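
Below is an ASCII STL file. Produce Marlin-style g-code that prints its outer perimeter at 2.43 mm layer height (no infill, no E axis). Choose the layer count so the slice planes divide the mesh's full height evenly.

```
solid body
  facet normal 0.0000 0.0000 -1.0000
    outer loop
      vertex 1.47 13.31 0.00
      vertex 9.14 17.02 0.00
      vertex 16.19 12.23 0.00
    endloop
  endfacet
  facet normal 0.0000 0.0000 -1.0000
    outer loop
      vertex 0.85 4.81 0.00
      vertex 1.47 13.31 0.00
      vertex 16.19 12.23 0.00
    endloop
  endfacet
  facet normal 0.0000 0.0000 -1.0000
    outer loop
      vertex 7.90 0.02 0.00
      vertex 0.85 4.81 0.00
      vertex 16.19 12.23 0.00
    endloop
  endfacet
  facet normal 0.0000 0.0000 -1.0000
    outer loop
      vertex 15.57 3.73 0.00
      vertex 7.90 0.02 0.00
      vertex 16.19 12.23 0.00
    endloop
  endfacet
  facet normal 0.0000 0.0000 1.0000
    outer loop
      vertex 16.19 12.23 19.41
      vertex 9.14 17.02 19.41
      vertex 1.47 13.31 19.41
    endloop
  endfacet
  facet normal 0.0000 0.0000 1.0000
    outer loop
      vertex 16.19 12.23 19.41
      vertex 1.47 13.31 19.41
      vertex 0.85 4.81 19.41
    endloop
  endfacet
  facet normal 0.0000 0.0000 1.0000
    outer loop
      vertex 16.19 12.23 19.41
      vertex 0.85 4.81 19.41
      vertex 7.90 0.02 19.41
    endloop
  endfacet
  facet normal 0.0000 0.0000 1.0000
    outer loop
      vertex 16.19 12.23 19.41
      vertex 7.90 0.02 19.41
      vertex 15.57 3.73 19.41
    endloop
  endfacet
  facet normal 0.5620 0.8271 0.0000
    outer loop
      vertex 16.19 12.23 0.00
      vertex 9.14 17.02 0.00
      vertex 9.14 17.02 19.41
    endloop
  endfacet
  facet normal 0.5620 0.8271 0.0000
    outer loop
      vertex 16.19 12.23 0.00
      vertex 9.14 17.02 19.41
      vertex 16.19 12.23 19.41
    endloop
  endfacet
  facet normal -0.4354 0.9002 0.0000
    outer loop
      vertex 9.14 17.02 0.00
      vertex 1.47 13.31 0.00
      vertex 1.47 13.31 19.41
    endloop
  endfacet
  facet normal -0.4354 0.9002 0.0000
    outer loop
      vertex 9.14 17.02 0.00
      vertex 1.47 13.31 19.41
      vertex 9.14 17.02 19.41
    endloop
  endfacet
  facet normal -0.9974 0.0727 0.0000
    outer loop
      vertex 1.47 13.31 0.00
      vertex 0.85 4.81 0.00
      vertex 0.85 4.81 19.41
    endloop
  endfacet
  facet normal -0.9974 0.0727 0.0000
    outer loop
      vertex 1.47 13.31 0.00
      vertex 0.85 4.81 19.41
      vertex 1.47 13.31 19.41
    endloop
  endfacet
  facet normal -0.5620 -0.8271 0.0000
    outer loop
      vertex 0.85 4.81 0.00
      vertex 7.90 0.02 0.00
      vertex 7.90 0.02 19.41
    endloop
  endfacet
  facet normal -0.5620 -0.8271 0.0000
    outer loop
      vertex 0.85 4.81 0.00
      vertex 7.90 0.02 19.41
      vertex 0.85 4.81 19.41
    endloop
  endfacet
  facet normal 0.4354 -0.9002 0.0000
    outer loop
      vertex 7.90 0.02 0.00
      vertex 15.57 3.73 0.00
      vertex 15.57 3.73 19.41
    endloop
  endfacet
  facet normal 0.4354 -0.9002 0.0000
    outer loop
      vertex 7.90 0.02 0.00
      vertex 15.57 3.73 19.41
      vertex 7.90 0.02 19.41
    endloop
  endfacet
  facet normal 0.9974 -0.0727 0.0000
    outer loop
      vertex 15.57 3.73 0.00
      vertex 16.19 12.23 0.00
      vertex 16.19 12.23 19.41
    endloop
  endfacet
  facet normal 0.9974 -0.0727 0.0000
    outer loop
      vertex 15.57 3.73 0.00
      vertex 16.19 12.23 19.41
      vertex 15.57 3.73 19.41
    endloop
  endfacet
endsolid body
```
; perimeter-only toolpath
G21 ; units = mm
G90 ; absolute positioning
G28 ; home
; layer 1
G0 Z2.43
G0 X16.19 Y12.23
G1 X9.14 Y17.02
G1 X1.47 Y13.31
G1 X0.85 Y4.81
G1 X7.90 Y0.02
G1 X15.57 Y3.73
G1 X16.19 Y12.23
; layer 2
G0 Z4.85
G0 X16.19 Y12.23
G1 X9.14 Y17.02
G1 X1.47 Y13.31
G1 X0.85 Y4.81
G1 X7.90 Y0.02
G1 X15.57 Y3.73
G1 X16.19 Y12.23
; layer 3
G0 Z7.28
G0 X16.19 Y12.23
G1 X9.14 Y17.02
G1 X1.47 Y13.31
G1 X0.85 Y4.81
G1 X7.90 Y0.02
G1 X15.57 Y3.73
G1 X16.19 Y12.23
; layer 4
G0 Z9.71
G0 X16.19 Y12.23
G1 X9.14 Y17.02
G1 X1.47 Y13.31
G1 X0.85 Y4.81
G1 X7.90 Y0.02
G1 X15.57 Y3.73
G1 X16.19 Y12.23
; layer 5
G0 Z12.13
G0 X16.19 Y12.23
G1 X9.14 Y17.02
G1 X1.47 Y13.31
G1 X0.85 Y4.81
G1 X7.90 Y0.02
G1 X15.57 Y3.73
G1 X16.19 Y12.23
; layer 6
G0 Z14.56
G0 X16.19 Y12.23
G1 X9.14 Y17.02
G1 X1.47 Y13.31
G1 X0.85 Y4.81
G1 X7.90 Y0.02
G1 X15.57 Y3.73
G1 X16.19 Y12.23
; layer 7
G0 Z16.98
G0 X16.19 Y12.23
G1 X9.14 Y17.02
G1 X1.47 Y13.31
G1 X0.85 Y4.81
G1 X7.90 Y0.02
G1 X15.57 Y3.73
G1 X16.19 Y12.23
; layer 8
G0 Z19.41
G0 X16.19 Y12.23
G1 X9.14 Y17.02
G1 X1.47 Y13.31
G1 X0.85 Y4.81
G1 X7.90 Y0.02
G1 X15.57 Y3.73
G1 X16.19 Y12.23
M2 ; end

The solid is a regular 6-sided prism (a cylinder approximated with 6 flat sides), circumscribed radius ≈ 8.52 mm, height ≈ 19.4 mm. Slicing at Δz = 2.43 mm — 8 equal slices spanning the solid's height, so layer i sits at z = i·h/8 — gives 8 non-empty perimeters. Each is a 6-segment closed polygon; G0 lifts to the layer z and rapids to the start vertex, then G1 traces the edges.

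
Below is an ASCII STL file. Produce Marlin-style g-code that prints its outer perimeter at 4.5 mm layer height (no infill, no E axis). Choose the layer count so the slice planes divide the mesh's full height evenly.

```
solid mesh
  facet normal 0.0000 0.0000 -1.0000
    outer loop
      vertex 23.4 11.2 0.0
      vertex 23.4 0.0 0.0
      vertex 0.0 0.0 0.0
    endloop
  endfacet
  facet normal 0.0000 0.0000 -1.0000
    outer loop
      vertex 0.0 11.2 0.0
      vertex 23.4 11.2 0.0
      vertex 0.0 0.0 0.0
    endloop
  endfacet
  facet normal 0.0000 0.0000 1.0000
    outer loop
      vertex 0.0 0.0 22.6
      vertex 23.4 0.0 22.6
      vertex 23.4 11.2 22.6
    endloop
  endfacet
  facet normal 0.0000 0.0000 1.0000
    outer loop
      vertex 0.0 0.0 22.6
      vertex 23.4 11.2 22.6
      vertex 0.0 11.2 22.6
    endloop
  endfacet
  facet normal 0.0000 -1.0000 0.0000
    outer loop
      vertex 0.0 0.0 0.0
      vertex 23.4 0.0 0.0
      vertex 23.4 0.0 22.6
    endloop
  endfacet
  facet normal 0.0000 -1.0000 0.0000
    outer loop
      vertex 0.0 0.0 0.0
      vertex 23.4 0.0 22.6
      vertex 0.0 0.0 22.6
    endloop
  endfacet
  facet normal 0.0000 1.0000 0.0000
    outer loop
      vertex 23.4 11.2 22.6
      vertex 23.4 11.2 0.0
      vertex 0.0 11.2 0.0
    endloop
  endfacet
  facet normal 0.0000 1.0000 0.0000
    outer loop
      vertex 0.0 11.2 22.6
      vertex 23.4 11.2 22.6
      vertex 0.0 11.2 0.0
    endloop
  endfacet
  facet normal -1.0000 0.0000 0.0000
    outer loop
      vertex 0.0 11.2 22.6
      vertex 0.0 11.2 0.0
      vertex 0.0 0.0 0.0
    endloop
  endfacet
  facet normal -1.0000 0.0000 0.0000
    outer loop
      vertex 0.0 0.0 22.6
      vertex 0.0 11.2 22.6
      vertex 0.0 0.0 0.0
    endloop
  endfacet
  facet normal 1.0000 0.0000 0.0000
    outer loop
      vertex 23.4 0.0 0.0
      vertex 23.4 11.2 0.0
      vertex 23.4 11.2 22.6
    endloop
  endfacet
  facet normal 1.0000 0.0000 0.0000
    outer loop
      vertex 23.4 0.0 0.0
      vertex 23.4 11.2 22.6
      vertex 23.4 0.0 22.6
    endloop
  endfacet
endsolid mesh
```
; perimeter-only toolpath
G21 ; units = mm
G90 ; absolute positioning
G28 ; home
; layer 1
G0 Z4.5
G0 X0.0 Y0.0
G1 X23.4 Y0.0
G1 X23.4 Y11.2
G1 X0.0 Y11.2
G1 X0.0 Y0.0
; layer 2
G0 Z9.0
G0 X0.0 Y0.0
G1 X23.4 Y0.0
G1 X23.4 Y11.2
G1 X0.0 Y11.2
G1 X0.0 Y0.0
; layer 3
G0 Z13.6
G0 X0.0 Y0.0
G1 X23.4 Y0.0
G1 X23.4 Y11.2
G1 X0.0 Y11.2
G1 X0.0 Y0.0
; layer 4
G0 Z18.1
G0 X0.0 Y0.0
G1 X23.4 Y0.0
G1 X23.4 Y11.2
G1 X0.0 Y11.2
G1 X0.0 Y0.0
; layer 5
G0 Z22.6
G0 X0.0 Y0.0
G1 X23.4 Y0.0
G1 X23.4 Y11.2
G1 X0.0 Y11.2
G1 X0.0 Y0.0
M2 ; end

The solid is a rectangular box, roughly 23.4 × 11.2 mm footprint and 22.6 mm tall. Slicing at Δz = 4.5 mm — 5 equal slices spanning the solid's height, so layer i sits at z = i·h/5 — gives 5 non-empty perimeters. Each is a 4-segment closed polygon; G0 lifts to the layer z and rapids to the start vertex, then G1 traces the edges.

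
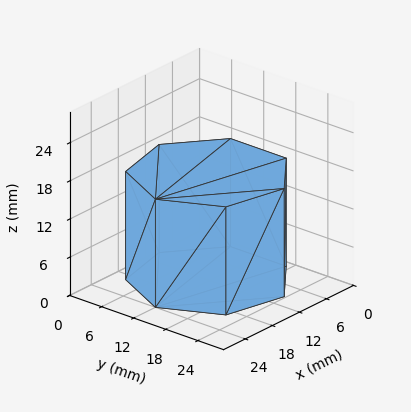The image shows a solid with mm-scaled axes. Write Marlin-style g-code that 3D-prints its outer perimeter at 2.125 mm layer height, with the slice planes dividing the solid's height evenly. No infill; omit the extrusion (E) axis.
Reading the render: the shape is a regular 7-sided prism (a cylinder approximated with 7 flat sides), circumscribed radius ≈ 12 mm, height ≈ 17 mm (dimensions read to the nearest mm from the axis ticks). For the g-code, the solid's height is divided into equal slices at the stated Δz and each level perimeter traced with G1 moves after a G0 lift.

; perimeter-only toolpath
G21 ; units = mm
G90 ; absolute positioning
G28 ; home
; layer 1
G0 Z2.125
G0 X24.000 Y12.000
G1 X19.482 Y21.382
G1 X9.330 Y23.699
G1 X1.188 Y17.207
G1 X1.188 Y6.793
G1 X9.330 Y0.301
G1 X19.482 Y2.618
G1 X24.000 Y12.000
; layer 2
G0 Z4.250
G0 X24.000 Y12.000
G1 X19.482 Y21.382
G1 X9.330 Y23.699
G1 X1.188 Y17.207
G1 X1.188 Y6.793
G1 X9.330 Y0.301
G1 X19.482 Y2.618
G1 X24.000 Y12.000
; layer 3
G0 Z6.375
G0 X24.000 Y12.000
G1 X19.482 Y21.382
G1 X9.330 Y23.699
G1 X1.188 Y17.207
G1 X1.188 Y6.793
G1 X9.330 Y0.301
G1 X19.482 Y2.618
G1 X24.000 Y12.000
; layer 4
G0 Z8.500
G0 X24.000 Y12.000
G1 X19.482 Y21.382
G1 X9.330 Y23.699
G1 X1.188 Y17.207
G1 X1.188 Y6.793
G1 X9.330 Y0.301
G1 X19.482 Y2.618
G1 X24.000 Y12.000
; layer 5
G0 Z10.625
G0 X24.000 Y12.000
G1 X19.482 Y21.382
G1 X9.330 Y23.699
G1 X1.188 Y17.207
G1 X1.188 Y6.793
G1 X9.330 Y0.301
G1 X19.482 Y2.618
G1 X24.000 Y12.000
; layer 6
G0 Z12.750
G0 X24.000 Y12.000
G1 X19.482 Y21.382
G1 X9.330 Y23.699
G1 X1.188 Y17.207
G1 X1.188 Y6.793
G1 X9.330 Y0.301
G1 X19.482 Y2.618
G1 X24.000 Y12.000
; layer 7
G0 Z14.875
G0 X24.000 Y12.000
G1 X19.482 Y21.382
G1 X9.330 Y23.699
G1 X1.188 Y17.207
G1 X1.188 Y6.793
G1 X9.330 Y0.301
G1 X19.482 Y2.618
G1 X24.000 Y12.000
; layer 8
G0 Z17.000
G0 X24.000 Y12.000
G1 X19.482 Y21.382
G1 X9.330 Y23.699
G1 X1.188 Y17.207
G1 X1.188 Y6.793
G1 X9.330 Y0.301
G1 X19.482 Y2.618
G1 X24.000 Y12.000
M2 ; end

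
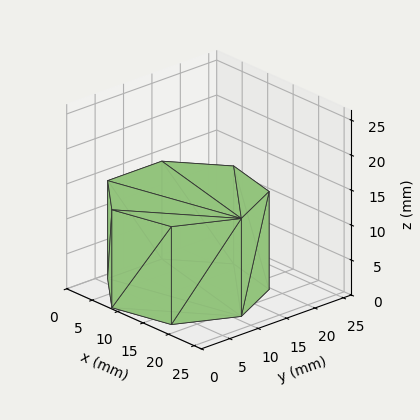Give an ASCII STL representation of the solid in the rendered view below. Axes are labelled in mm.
Reading the render: the shape is a regular 7-sided prism (a cylinder approximated with 7 flat sides), circumscribed radius ≈ 11 mm, height ≈ 14 mm (dimensions read to the nearest mm from the axis ticks). For the STL, each face is triangulated and given an outward normal.

solid part
  facet normal 0.0000 0.0000 -1.0000
    outer loop
      vertex 8.55 21.72 0.00
      vertex 17.86 19.60 0.00
      vertex 22.00 11.00 0.00
    endloop
  endfacet
  facet normal 0.0000 0.0000 -1.0000
    outer loop
      vertex 1.09 15.77 0.00
      vertex 8.55 21.72 0.00
      vertex 22.00 11.00 0.00
    endloop
  endfacet
  facet normal 0.0000 0.0000 -1.0000
    outer loop
      vertex 1.09 6.23 0.00
      vertex 1.09 15.77 0.00
      vertex 22.00 11.00 0.00
    endloop
  endfacet
  facet normal 0.0000 0.0000 -1.0000
    outer loop
      vertex 8.55 0.28 0.00
      vertex 1.09 6.23 0.00
      vertex 22.00 11.00 0.00
    endloop
  endfacet
  facet normal 0.0000 0.0000 -1.0000
    outer loop
      vertex 17.86 2.40 0.00
      vertex 8.55 0.28 0.00
      vertex 22.00 11.00 0.00
    endloop
  endfacet
  facet normal 0.0000 0.0000 1.0000
    outer loop
      vertex 22.00 11.00 14.00
      vertex 17.86 19.60 14.00
      vertex 8.55 21.72 14.00
    endloop
  endfacet
  facet normal 0.0000 0.0000 1.0000
    outer loop
      vertex 22.00 11.00 14.00
      vertex 8.55 21.72 14.00
      vertex 1.09 15.77 14.00
    endloop
  endfacet
  facet normal 0.0000 0.0000 1.0000
    outer loop
      vertex 22.00 11.00 14.00
      vertex 1.09 15.77 14.00
      vertex 1.09 6.23 14.00
    endloop
  endfacet
  facet normal 0.0000 0.0000 1.0000
    outer loop
      vertex 22.00 11.00 14.00
      vertex 1.09 6.23 14.00
      vertex 8.55 0.28 14.00
    endloop
  endfacet
  facet normal 0.0000 0.0000 1.0000
    outer loop
      vertex 22.00 11.00 14.00
      vertex 8.55 0.28 14.00
      vertex 17.86 2.40 14.00
    endloop
  endfacet
  facet normal 0.9010 0.4338 0.0000
    outer loop
      vertex 22.00 11.00 0.00
      vertex 17.86 19.60 0.00
      vertex 17.86 19.60 14.00
    endloop
  endfacet
  facet normal 0.9010 0.4338 0.0000
    outer loop
      vertex 22.00 11.00 0.00
      vertex 17.86 19.60 14.00
      vertex 22.00 11.00 14.00
    endloop
  endfacet
  facet normal 0.2220 0.9750 0.0000
    outer loop
      vertex 17.86 19.60 0.00
      vertex 8.55 21.72 0.00
      vertex 8.55 21.72 14.00
    endloop
  endfacet
  facet normal 0.2220 0.9750 0.0000
    outer loop
      vertex 17.86 19.60 0.00
      vertex 8.55 21.72 14.00
      vertex 17.86 19.60 14.00
    endloop
  endfacet
  facet normal -0.6235 0.7818 0.0000
    outer loop
      vertex 8.55 21.72 0.00
      vertex 1.09 15.77 0.00
      vertex 1.09 15.77 14.00
    endloop
  endfacet
  facet normal -0.6235 0.7818 0.0000
    outer loop
      vertex 8.55 21.72 0.00
      vertex 1.09 15.77 14.00
      vertex 8.55 21.72 14.00
    endloop
  endfacet
  facet normal -1.0000 0.0000 0.0000
    outer loop
      vertex 1.09 15.77 0.00
      vertex 1.09 6.23 0.00
      vertex 1.09 6.23 14.00
    endloop
  endfacet
  facet normal -1.0000 0.0000 0.0000
    outer loop
      vertex 1.09 15.77 0.00
      vertex 1.09 6.23 14.00
      vertex 1.09 15.77 14.00
    endloop
  endfacet
  facet normal -0.6235 -0.7818 0.0000
    outer loop
      vertex 1.09 6.23 0.00
      vertex 8.55 0.28 0.00
      vertex 8.55 0.28 14.00
    endloop
  endfacet
  facet normal -0.6235 -0.7818 0.0000
    outer loop
      vertex 1.09 6.23 0.00
      vertex 8.55 0.28 14.00
      vertex 1.09 6.23 14.00
    endloop
  endfacet
  facet normal 0.2220 -0.9750 0.0000
    outer loop
      vertex 8.55 0.28 0.00
      vertex 17.86 2.40 0.00
      vertex 17.86 2.40 14.00
    endloop
  endfacet
  facet normal 0.2220 -0.9750 0.0000
    outer loop
      vertex 8.55 0.28 0.00
      vertex 17.86 2.40 14.00
      vertex 8.55 0.28 14.00
    endloop
  endfacet
  facet normal 0.9010 -0.4338 0.0000
    outer loop
      vertex 17.86 2.40 0.00
      vertex 22.00 11.00 0.00
      vertex 22.00 11.00 14.00
    endloop
  endfacet
  facet normal 0.9010 -0.4338 0.0000
    outer loop
      vertex 17.86 2.40 0.00
      vertex 22.00 11.00 14.00
      vertex 17.86 2.40 14.00
    endloop
  endfacet
endsolid part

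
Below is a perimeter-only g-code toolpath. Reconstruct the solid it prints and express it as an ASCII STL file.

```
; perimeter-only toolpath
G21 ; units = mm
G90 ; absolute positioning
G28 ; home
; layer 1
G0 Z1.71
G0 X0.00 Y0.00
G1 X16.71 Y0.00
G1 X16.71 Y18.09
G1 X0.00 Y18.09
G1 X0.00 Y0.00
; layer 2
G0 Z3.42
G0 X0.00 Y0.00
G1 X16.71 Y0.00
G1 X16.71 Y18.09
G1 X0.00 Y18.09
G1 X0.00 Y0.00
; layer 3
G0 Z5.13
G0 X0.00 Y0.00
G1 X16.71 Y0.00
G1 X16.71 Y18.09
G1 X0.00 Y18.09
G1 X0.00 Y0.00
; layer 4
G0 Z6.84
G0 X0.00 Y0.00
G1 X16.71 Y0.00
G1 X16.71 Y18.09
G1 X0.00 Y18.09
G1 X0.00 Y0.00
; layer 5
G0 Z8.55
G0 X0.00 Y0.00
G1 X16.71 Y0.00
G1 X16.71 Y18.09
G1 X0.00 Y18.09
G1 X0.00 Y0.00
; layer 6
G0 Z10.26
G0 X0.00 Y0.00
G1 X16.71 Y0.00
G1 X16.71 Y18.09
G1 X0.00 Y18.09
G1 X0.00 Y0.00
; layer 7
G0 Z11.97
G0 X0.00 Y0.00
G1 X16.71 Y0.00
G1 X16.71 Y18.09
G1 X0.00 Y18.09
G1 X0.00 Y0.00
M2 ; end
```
solid part
  facet normal 0.0000 0.0000 -1.0000
    outer loop
      vertex 16.71 18.09 0.00
      vertex 16.71 0.00 0.00
      vertex 0.00 0.00 0.00
    endloop
  endfacet
  facet normal 0.0000 0.0000 -1.0000
    outer loop
      vertex 0.00 18.09 0.00
      vertex 16.71 18.09 0.00
      vertex 0.00 0.00 0.00
    endloop
  endfacet
  facet normal 0.0000 0.0000 1.0000
    outer loop
      vertex 0.00 0.00 11.97
      vertex 16.71 0.00 11.97
      vertex 16.71 18.09 11.97
    endloop
  endfacet
  facet normal 0.0000 0.0000 1.0000
    outer loop
      vertex 0.00 0.00 11.97
      vertex 16.71 18.09 11.97
      vertex 0.00 18.09 11.97
    endloop
  endfacet
  facet normal 0.0000 -1.0000 0.0000
    outer loop
      vertex 0.00 0.00 0.00
      vertex 16.71 0.00 0.00
      vertex 16.71 0.00 11.97
    endloop
  endfacet
  facet normal 0.0000 -1.0000 0.0000
    outer loop
      vertex 0.00 0.00 0.00
      vertex 16.71 0.00 11.97
      vertex 0.00 0.00 11.97
    endloop
  endfacet
  facet normal 0.0000 1.0000 0.0000
    outer loop
      vertex 16.71 18.09 11.97
      vertex 16.71 18.09 0.00
      vertex 0.00 18.09 0.00
    endloop
  endfacet
  facet normal 0.0000 1.0000 0.0000
    outer loop
      vertex 0.00 18.09 11.97
      vertex 16.71 18.09 11.97
      vertex 0.00 18.09 0.00
    endloop
  endfacet
  facet normal -1.0000 0.0000 0.0000
    outer loop
      vertex 0.00 18.09 11.97
      vertex 0.00 18.09 0.00
      vertex 0.00 0.00 0.00
    endloop
  endfacet
  facet normal -1.0000 0.0000 0.0000
    outer loop
      vertex 0.00 0.00 11.97
      vertex 0.00 18.09 11.97
      vertex 0.00 0.00 0.00
    endloop
  endfacet
  facet normal 1.0000 0.0000 0.0000
    outer loop
      vertex 16.71 0.00 0.00
      vertex 16.71 18.09 0.00
      vertex 16.71 18.09 11.97
    endloop
  endfacet
  facet normal 1.0000 0.0000 0.0000
    outer loop
      vertex 16.71 0.00 0.00
      vertex 16.71 18.09 11.97
      vertex 16.71 0.00 11.97
    endloop
  endfacet
endsolid part

The G0 Z moves step by Δz≈1.71 mm. Every layer's G1 loop is the same polygon, so the solid is a straight extrusion of it from z=0 to z≈12. Closing with flat bottom and top caps and triangulating gives 12 facets — a rectangular box, roughly 16.7 × 18.1 mm footprint and 12 mm tall.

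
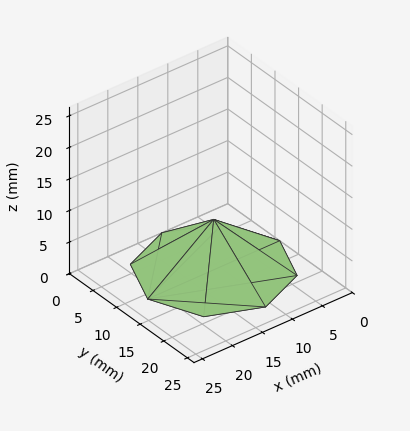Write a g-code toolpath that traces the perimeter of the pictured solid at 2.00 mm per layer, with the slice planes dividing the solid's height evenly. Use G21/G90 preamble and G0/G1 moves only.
Reading the render: the shape is a regular 8-sided pyramid, base circumscribed radius ≈ 11 mm, apex at z ≈ 8 mm (dimensions read to the nearest mm from the axis ticks). For the g-code, the solid's height is divided into equal slices at the stated Δz and each level perimeter traced with G1 moves after a G0 lift.

; perimeter-only toolpath
G21 ; units = mm
G90 ; absolute positioning
G28 ; home
; layer 1
G0 Z2.00
G0 X19.25 Y11.00
G1 X16.84 Y16.84
G1 X11.00 Y19.25
G1 X5.17 Y16.84
G1 X2.75 Y11.00
G1 X5.17 Y5.17
G1 X11.00 Y2.75
G1 X16.84 Y5.17
G1 X19.25 Y11.00
; layer 2
G0 Z4.00
G0 X16.50 Y11.00
G1 X14.89 Y14.89
G1 X11.00 Y16.50
G1 X7.11 Y14.89
G1 X5.50 Y11.00
G1 X7.11 Y7.11
G1 X11.00 Y5.50
G1 X14.89 Y7.11
G1 X16.50 Y11.00
; layer 3
G0 Z6.00
G0 X13.75 Y11.00
G1 X12.95 Y12.95
G1 X11.00 Y13.75
G1 X9.05 Y12.95
G1 X8.25 Y11.00
G1 X9.05 Y9.05
G1 X11.00 Y8.25
G1 X12.95 Y9.05
G1 X13.75 Y11.00
M2 ; end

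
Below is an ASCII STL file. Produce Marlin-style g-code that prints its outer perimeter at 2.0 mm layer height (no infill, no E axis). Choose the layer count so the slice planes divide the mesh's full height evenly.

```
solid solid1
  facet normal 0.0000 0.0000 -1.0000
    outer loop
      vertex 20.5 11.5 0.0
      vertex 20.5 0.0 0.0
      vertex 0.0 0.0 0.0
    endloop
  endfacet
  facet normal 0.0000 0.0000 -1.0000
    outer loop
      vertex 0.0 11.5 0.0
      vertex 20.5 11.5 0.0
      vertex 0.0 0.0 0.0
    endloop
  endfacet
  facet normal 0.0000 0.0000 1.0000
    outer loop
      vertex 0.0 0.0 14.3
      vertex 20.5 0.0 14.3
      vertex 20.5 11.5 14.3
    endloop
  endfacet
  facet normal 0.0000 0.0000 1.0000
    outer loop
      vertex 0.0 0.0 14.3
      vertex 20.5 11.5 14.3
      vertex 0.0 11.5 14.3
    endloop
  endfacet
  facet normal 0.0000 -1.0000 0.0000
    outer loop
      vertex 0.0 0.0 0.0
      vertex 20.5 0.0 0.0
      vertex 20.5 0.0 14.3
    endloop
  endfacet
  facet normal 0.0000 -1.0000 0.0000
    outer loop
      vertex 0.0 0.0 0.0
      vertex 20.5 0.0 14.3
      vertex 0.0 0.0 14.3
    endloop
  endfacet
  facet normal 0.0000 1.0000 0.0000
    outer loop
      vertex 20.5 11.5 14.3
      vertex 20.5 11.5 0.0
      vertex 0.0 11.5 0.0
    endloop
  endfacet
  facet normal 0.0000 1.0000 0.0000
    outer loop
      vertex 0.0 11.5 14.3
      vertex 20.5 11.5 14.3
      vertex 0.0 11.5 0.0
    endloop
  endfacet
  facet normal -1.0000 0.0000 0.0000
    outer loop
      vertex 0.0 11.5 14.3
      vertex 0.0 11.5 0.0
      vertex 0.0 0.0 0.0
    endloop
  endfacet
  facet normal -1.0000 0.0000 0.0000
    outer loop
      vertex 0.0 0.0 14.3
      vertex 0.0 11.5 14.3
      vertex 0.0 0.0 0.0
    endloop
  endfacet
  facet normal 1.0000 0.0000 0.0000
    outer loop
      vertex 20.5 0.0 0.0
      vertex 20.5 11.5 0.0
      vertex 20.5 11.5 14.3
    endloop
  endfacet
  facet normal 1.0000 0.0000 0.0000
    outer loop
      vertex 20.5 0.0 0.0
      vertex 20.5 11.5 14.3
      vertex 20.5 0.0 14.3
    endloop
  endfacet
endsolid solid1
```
; perimeter-only toolpath
G21 ; units = mm
G90 ; absolute positioning
G28 ; home
; layer 1
G0 Z2.0
G0 X0.0 Y0.0
G1 X20.5 Y0.0
G1 X20.5 Y11.5
G1 X0.0 Y11.5
G1 X0.0 Y0.0
; layer 2
G0 Z4.1
G0 X0.0 Y0.0
G1 X20.5 Y0.0
G1 X20.5 Y11.5
G1 X0.0 Y11.5
G1 X0.0 Y0.0
; layer 3
G0 Z6.1
G0 X0.0 Y0.0
G1 X20.5 Y0.0
G1 X20.5 Y11.5
G1 X0.0 Y11.5
G1 X0.0 Y0.0
; layer 4
G0 Z8.2
G0 X0.0 Y0.0
G1 X20.5 Y0.0
G1 X20.5 Y11.5
G1 X0.0 Y11.5
G1 X0.0 Y0.0
; layer 5
G0 Z10.2
G0 X0.0 Y0.0
G1 X20.5 Y0.0
G1 X20.5 Y11.5
G1 X0.0 Y11.5
G1 X0.0 Y0.0
; layer 6
G0 Z12.3
G0 X0.0 Y0.0
G1 X20.5 Y0.0
G1 X20.5 Y11.5
G1 X0.0 Y11.5
G1 X0.0 Y0.0
; layer 7
G0 Z14.3
G0 X0.0 Y0.0
G1 X20.5 Y0.0
G1 X20.5 Y11.5
G1 X0.0 Y11.5
G1 X0.0 Y0.0
M2 ; end

The solid is a rectangular box, roughly 20.5 × 11.5 mm footprint and 14.3 mm tall. Slicing at Δz = 2.0 mm — 7 equal slices spanning the solid's height, so layer i sits at z = i·h/7 — gives 7 non-empty perimeters. Each is a 4-segment closed polygon; G0 lifts to the layer z and rapids to the start vertex, then G1 traces the edges.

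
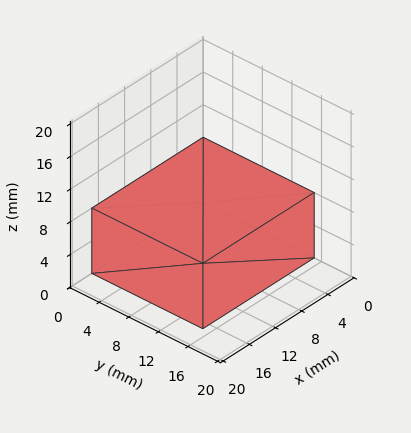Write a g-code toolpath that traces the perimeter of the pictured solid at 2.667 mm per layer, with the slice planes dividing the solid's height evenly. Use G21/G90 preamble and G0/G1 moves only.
Reading the render: the shape is a rectangular box, roughly 17 × 15 mm footprint and 8 mm tall (dimensions read to the nearest mm from the axis ticks). For the g-code, the solid's height is divided into equal slices at the stated Δz and each level perimeter traced with G1 moves after a G0 lift.

; perimeter-only toolpath
G21 ; units = mm
G90 ; absolute positioning
G28 ; home
; layer 1
G0 Z2.667
G0 X0.000 Y0.000
G1 X17.000 Y0.000
G1 X17.000 Y15.000
G1 X0.000 Y15.000
G1 X0.000 Y0.000
; layer 2
G0 Z5.333
G0 X0.000 Y0.000
G1 X17.000 Y0.000
G1 X17.000 Y15.000
G1 X0.000 Y15.000
G1 X0.000 Y0.000
; layer 3
G0 Z8.000
G0 X0.000 Y0.000
G1 X17.000 Y0.000
G1 X17.000 Y15.000
G1 X0.000 Y15.000
G1 X0.000 Y0.000
M2 ; end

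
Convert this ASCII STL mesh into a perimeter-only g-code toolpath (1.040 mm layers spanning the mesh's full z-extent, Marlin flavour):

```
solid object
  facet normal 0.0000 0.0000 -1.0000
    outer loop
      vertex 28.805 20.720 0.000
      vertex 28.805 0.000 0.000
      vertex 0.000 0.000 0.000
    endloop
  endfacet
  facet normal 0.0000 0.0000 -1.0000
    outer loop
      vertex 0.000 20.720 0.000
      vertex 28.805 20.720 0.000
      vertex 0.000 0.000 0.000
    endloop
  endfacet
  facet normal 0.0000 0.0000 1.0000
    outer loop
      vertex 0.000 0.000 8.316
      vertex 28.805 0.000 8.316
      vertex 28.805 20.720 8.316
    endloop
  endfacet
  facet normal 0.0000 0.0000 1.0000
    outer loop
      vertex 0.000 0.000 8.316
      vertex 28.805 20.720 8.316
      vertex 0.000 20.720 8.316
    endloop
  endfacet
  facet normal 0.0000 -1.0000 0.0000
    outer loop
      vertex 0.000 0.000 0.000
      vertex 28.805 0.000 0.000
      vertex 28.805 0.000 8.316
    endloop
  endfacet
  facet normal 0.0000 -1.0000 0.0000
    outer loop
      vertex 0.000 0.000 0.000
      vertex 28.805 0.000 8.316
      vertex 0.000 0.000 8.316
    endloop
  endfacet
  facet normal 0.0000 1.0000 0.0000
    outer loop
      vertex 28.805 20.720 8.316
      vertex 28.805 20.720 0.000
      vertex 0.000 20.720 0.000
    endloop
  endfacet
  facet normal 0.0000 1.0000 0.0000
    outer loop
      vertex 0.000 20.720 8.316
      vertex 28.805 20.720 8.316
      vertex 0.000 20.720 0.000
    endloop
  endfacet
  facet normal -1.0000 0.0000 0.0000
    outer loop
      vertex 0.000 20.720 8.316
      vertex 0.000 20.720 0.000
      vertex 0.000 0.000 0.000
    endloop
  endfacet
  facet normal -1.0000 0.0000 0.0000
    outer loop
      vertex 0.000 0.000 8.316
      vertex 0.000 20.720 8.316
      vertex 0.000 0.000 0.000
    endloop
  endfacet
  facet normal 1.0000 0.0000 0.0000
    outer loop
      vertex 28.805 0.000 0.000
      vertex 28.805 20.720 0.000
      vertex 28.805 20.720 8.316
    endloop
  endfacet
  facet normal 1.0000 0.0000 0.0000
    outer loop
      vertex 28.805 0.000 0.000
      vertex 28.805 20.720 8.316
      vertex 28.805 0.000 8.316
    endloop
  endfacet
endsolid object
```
; perimeter-only toolpath
G21 ; units = mm
G90 ; absolute positioning
G28 ; home
; layer 1
G0 Z1.040
G0 X0.000 Y0.000
G1 X28.805 Y0.000
G1 X28.805 Y20.720
G1 X0.000 Y20.720
G1 X0.000 Y0.000
; layer 2
G0 Z2.079
G0 X0.000 Y0.000
G1 X28.805 Y0.000
G1 X28.805 Y20.720
G1 X0.000 Y20.720
G1 X0.000 Y0.000
; layer 3
G0 Z3.119
G0 X0.000 Y0.000
G1 X28.805 Y0.000
G1 X28.805 Y20.720
G1 X0.000 Y20.720
G1 X0.000 Y0.000
; layer 4
G0 Z4.158
G0 X0.000 Y0.000
G1 X28.805 Y0.000
G1 X28.805 Y20.720
G1 X0.000 Y20.720
G1 X0.000 Y0.000
; layer 5
G0 Z5.198
G0 X0.000 Y0.000
G1 X28.805 Y0.000
G1 X28.805 Y20.720
G1 X0.000 Y20.720
G1 X0.000 Y0.000
; layer 6
G0 Z6.237
G0 X0.000 Y0.000
G1 X28.805 Y0.000
G1 X28.805 Y20.720
G1 X0.000 Y20.720
G1 X0.000 Y0.000
; layer 7
G0 Z7.277
G0 X0.000 Y0.000
G1 X28.805 Y0.000
G1 X28.805 Y20.720
G1 X0.000 Y20.720
G1 X0.000 Y0.000
; layer 8
G0 Z8.316
G0 X0.000 Y0.000
G1 X28.805 Y0.000
G1 X28.805 Y20.720
G1 X0.000 Y20.720
G1 X0.000 Y0.000
M2 ; end

The solid is a rectangular box, roughly 28.8 × 20.7 mm footprint and 8.32 mm tall. Slicing at Δz = 1.040 mm — 8 equal slices spanning the solid's height, so layer i sits at z = i·h/8 — gives 8 non-empty perimeters. Each is a 4-segment closed polygon; G0 lifts to the layer z and rapids to the start vertex, then G1 traces the edges.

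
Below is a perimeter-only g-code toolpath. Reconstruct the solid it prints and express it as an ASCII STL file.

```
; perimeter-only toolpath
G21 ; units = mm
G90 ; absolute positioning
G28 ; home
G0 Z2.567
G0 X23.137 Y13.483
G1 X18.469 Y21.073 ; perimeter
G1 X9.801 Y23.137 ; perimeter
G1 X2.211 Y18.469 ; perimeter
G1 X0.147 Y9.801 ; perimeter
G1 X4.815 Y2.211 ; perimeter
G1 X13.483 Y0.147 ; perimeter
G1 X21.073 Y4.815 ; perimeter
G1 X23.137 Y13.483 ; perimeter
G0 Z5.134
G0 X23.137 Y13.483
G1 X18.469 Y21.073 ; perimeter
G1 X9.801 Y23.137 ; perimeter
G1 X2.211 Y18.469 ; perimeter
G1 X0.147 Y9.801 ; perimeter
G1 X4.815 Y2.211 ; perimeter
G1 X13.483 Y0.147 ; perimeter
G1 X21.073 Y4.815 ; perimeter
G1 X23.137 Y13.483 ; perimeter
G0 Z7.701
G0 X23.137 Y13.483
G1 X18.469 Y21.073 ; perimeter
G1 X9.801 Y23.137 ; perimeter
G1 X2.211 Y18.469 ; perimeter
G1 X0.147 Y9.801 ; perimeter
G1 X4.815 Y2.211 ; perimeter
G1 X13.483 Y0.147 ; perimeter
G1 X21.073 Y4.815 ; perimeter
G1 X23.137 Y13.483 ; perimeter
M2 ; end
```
solid part
  facet normal 0.0000 0.0000 -1.0000
    outer loop
      vertex 9.801 23.137 0.000
      vertex 18.469 21.073 0.000
      vertex 23.137 13.483 0.000
    endloop
  endfacet
  facet normal 0.0000 0.0000 -1.0000
    outer loop
      vertex 2.211 18.469 0.000
      vertex 9.801 23.137 0.000
      vertex 23.137 13.483 0.000
    endloop
  endfacet
  facet normal 0.0000 0.0000 -1.0000
    outer loop
      vertex 0.147 9.801 0.000
      vertex 2.211 18.469 0.000
      vertex 23.137 13.483 0.000
    endloop
  endfacet
  facet normal 0.0000 0.0000 -1.0000
    outer loop
      vertex 4.815 2.211 0.000
      vertex 0.147 9.801 0.000
      vertex 23.137 13.483 0.000
    endloop
  endfacet
  facet normal 0.0000 0.0000 -1.0000
    outer loop
      vertex 13.483 0.147 0.000
      vertex 4.815 2.211 0.000
      vertex 23.137 13.483 0.000
    endloop
  endfacet
  facet normal 0.0000 0.0000 -1.0000
    outer loop
      vertex 21.073 4.815 0.000
      vertex 13.483 0.147 0.000
      vertex 23.137 13.483 0.000
    endloop
  endfacet
  facet normal 0.0000 0.0000 1.0000
    outer loop
      vertex 23.137 13.483 7.701
      vertex 18.469 21.073 7.701
      vertex 9.801 23.137 7.701
    endloop
  endfacet
  facet normal 0.0000 0.0000 1.0000
    outer loop
      vertex 23.137 13.483 7.701
      vertex 9.801 23.137 7.701
      vertex 2.211 18.469 7.701
    endloop
  endfacet
  facet normal 0.0000 0.0000 1.0000
    outer loop
      vertex 23.137 13.483 7.701
      vertex 2.211 18.469 7.701
      vertex 0.147 9.801 7.701
    endloop
  endfacet
  facet normal 0.0000 0.0000 1.0000
    outer loop
      vertex 23.137 13.483 7.701
      vertex 0.147 9.801 7.701
      vertex 4.815 2.211 7.701
    endloop
  endfacet
  facet normal 0.0000 0.0000 1.0000
    outer loop
      vertex 23.137 13.483 7.701
      vertex 4.815 2.211 7.701
      vertex 13.483 0.147 7.701
    endloop
  endfacet
  facet normal 0.0000 0.0000 1.0000
    outer loop
      vertex 23.137 13.483 7.701
      vertex 13.483 0.147 7.701
      vertex 21.073 4.815 7.701
    endloop
  endfacet
  facet normal 0.8518 0.5239 0.0000
    outer loop
      vertex 23.137 13.483 0.000
      vertex 18.469 21.073 0.000
      vertex 18.469 21.073 7.701
    endloop
  endfacet
  facet normal 0.8518 0.5239 0.0000
    outer loop
      vertex 23.137 13.483 0.000
      vertex 18.469 21.073 7.701
      vertex 23.137 13.483 7.701
    endloop
  endfacet
  facet normal 0.2316 0.9728 0.0000
    outer loop
      vertex 18.469 21.073 0.000
      vertex 9.801 23.137 0.000
      vertex 9.801 23.137 7.701
    endloop
  endfacet
  facet normal 0.2316 0.9728 0.0000
    outer loop
      vertex 18.469 21.073 0.000
      vertex 9.801 23.137 7.701
      vertex 18.469 21.073 7.701
    endloop
  endfacet
  facet normal -0.5239 0.8518 0.0000
    outer loop
      vertex 9.801 23.137 0.000
      vertex 2.211 18.469 0.000
      vertex 2.211 18.469 7.701
    endloop
  endfacet
  facet normal -0.5239 0.8518 0.0000
    outer loop
      vertex 9.801 23.137 0.000
      vertex 2.211 18.469 7.701
      vertex 9.801 23.137 7.701
    endloop
  endfacet
  facet normal -0.9728 0.2316 0.0000
    outer loop
      vertex 2.211 18.469 0.000
      vertex 0.147 9.801 0.000
      vertex 0.147 9.801 7.701
    endloop
  endfacet
  facet normal -0.9728 0.2316 0.0000
    outer loop
      vertex 2.211 18.469 0.000
      vertex 0.147 9.801 7.701
      vertex 2.211 18.469 7.701
    endloop
  endfacet
  facet normal -0.8518 -0.5239 0.0000
    outer loop
      vertex 0.147 9.801 0.000
      vertex 4.815 2.211 0.000
      vertex 4.815 2.211 7.701
    endloop
  endfacet
  facet normal -0.8518 -0.5239 0.0000
    outer loop
      vertex 0.147 9.801 0.000
      vertex 4.815 2.211 7.701
      vertex 0.147 9.801 7.701
    endloop
  endfacet
  facet normal -0.2316 -0.9728 0.0000
    outer loop
      vertex 4.815 2.211 0.000
      vertex 13.483 0.147 0.000
      vertex 13.483 0.147 7.701
    endloop
  endfacet
  facet normal -0.2316 -0.9728 0.0000
    outer loop
      vertex 4.815 2.211 0.000
      vertex 13.483 0.147 7.701
      vertex 4.815 2.211 7.701
    endloop
  endfacet
  facet normal 0.5239 -0.8518 0.0000
    outer loop
      vertex 13.483 0.147 0.000
      vertex 21.073 4.815 0.000
      vertex 21.073 4.815 7.701
    endloop
  endfacet
  facet normal 0.5239 -0.8518 0.0000
    outer loop
      vertex 13.483 0.147 0.000
      vertex 21.073 4.815 7.701
      vertex 13.483 0.147 7.701
    endloop
  endfacet
  facet normal 0.9728 -0.2316 0.0000
    outer loop
      vertex 21.073 4.815 0.000
      vertex 23.137 13.483 0.000
      vertex 23.137 13.483 7.701
    endloop
  endfacet
  facet normal 0.9728 -0.2316 0.0000
    outer loop
      vertex 21.073 4.815 0.000
      vertex 23.137 13.483 7.701
      vertex 21.073 4.815 7.701
    endloop
  endfacet
endsolid part

The G0 Z moves step by Δz≈2.567 mm. Every layer's G1 loop is the same polygon, so the solid is a straight extrusion of it from z=0 to z≈7.7. Closing with flat bottom and top caps and triangulating gives 28 facets — a regular 8-sided prism (a cylinder approximated with 8 flat sides), circumscribed radius ≈ 11.6 mm, height ≈ 7.7 mm.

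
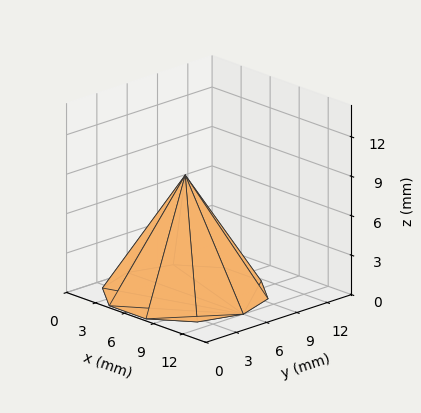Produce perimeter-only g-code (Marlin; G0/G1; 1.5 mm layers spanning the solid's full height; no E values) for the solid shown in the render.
Reading the render: the shape is a regular 10-sided pyramid, base circumscribed radius ≈ 6 mm, apex at z ≈ 9 mm (dimensions read to the nearest mm from the axis ticks). For the g-code, the solid's height is divided into equal slices at the stated Δz and each level perimeter traced with G1 moves after a G0 lift.

; perimeter-only toolpath
G21 ; units = mm
G90 ; absolute positioning
G28 ; home
; layer 1
G0 Z1.5
G0 X11.0 Y6.0
G1 X10.1 Y8.9
G1 X7.6 Y10.8
G1 X4.4 Y10.8
G1 X1.9 Y8.9
G1 X1.0 Y6.0
G1 X1.9 Y3.1
G1 X4.4 Y1.2
G1 X7.6 Y1.2
G1 X10.1 Y3.1
G1 X11.0 Y6.0
; layer 2
G0 Z3.0
G0 X10.0 Y6.0
G1 X9.3 Y8.3
G1 X7.3 Y9.8
G1 X4.7 Y9.8
G1 X2.7 Y8.3
G1 X2.0 Y6.0
G1 X2.7 Y3.7
G1 X4.7 Y2.2
G1 X7.3 Y2.2
G1 X9.3 Y3.7
G1 X10.0 Y6.0
; layer 3
G0 Z4.5
G0 X9.0 Y6.0
G1 X8.4 Y7.8
G1 X7.0 Y8.8
G1 X5.0 Y8.8
G1 X3.5 Y7.8
G1 X3.0 Y6.0
G1 X3.5 Y4.2
G1 X5.0 Y3.1
G1 X7.0 Y3.1
G1 X8.4 Y4.2
G1 X9.0 Y6.0
; layer 4
G0 Z6.0
G0 X8.0 Y6.0
G1 X7.6 Y7.2
G1 X6.6 Y7.9
G1 X5.4 Y7.9
G1 X4.4 Y7.2
G1 X4.0 Y6.0
G1 X4.4 Y4.8
G1 X5.4 Y4.1
G1 X6.6 Y4.1
G1 X7.6 Y4.8
G1 X8.0 Y6.0
; layer 5
G0 Z7.5
G0 X7.0 Y6.0
G1 X6.8 Y6.6
G1 X6.3 Y6.9
G1 X5.7 Y6.9
G1 X5.2 Y6.6
G1 X5.0 Y6.0
G1 X5.2 Y5.4
G1 X5.7 Y5.0
G1 X6.3 Y5.0
G1 X6.8 Y5.4
G1 X7.0 Y6.0
M2 ; end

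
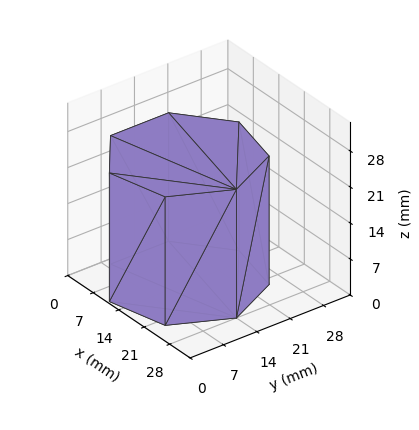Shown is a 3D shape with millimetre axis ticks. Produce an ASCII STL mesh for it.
Reading the render: the shape is a regular 7-sided prism (a cylinder approximated with 7 flat sides), circumscribed radius ≈ 14 mm, height ≈ 25 mm (dimensions read to the nearest mm from the axis ticks). For the STL, each face is triangulated and given an outward normal.

solid part
  facet normal 0.0000 0.0000 -1.0000
    outer loop
      vertex 10.9 27.6 0.0
      vertex 22.7 24.9 0.0
      vertex 28.0 14.0 0.0
    endloop
  endfacet
  facet normal 0.0000 0.0000 -1.0000
    outer loop
      vertex 1.4 20.1 0.0
      vertex 10.9 27.6 0.0
      vertex 28.0 14.0 0.0
    endloop
  endfacet
  facet normal 0.0000 0.0000 -1.0000
    outer loop
      vertex 1.4 7.9 0.0
      vertex 1.4 20.1 0.0
      vertex 28.0 14.0 0.0
    endloop
  endfacet
  facet normal 0.0000 0.0000 -1.0000
    outer loop
      vertex 10.9 0.4 0.0
      vertex 1.4 7.9 0.0
      vertex 28.0 14.0 0.0
    endloop
  endfacet
  facet normal 0.0000 0.0000 -1.0000
    outer loop
      vertex 22.7 3.1 0.0
      vertex 10.9 0.4 0.0
      vertex 28.0 14.0 0.0
    endloop
  endfacet
  facet normal 0.0000 0.0000 1.0000
    outer loop
      vertex 28.0 14.0 25.0
      vertex 22.7 24.9 25.0
      vertex 10.9 27.6 25.0
    endloop
  endfacet
  facet normal 0.0000 0.0000 1.0000
    outer loop
      vertex 28.0 14.0 25.0
      vertex 10.9 27.6 25.0
      vertex 1.4 20.1 25.0
    endloop
  endfacet
  facet normal 0.0000 0.0000 1.0000
    outer loop
      vertex 28.0 14.0 25.0
      vertex 1.4 20.1 25.0
      vertex 1.4 7.9 25.0
    endloop
  endfacet
  facet normal 0.0000 0.0000 1.0000
    outer loop
      vertex 28.0 14.0 25.0
      vertex 1.4 7.9 25.0
      vertex 10.9 0.4 25.0
    endloop
  endfacet
  facet normal 0.0000 0.0000 1.0000
    outer loop
      vertex 28.0 14.0 25.0
      vertex 10.9 0.4 25.0
      vertex 22.7 3.1 25.0
    endloop
  endfacet
  facet normal 0.8993 0.4373 0.0000
    outer loop
      vertex 28.0 14.0 0.0
      vertex 22.7 24.9 0.0
      vertex 22.7 24.9 25.0
    endloop
  endfacet
  facet normal 0.8993 0.4373 0.0000
    outer loop
      vertex 28.0 14.0 0.0
      vertex 22.7 24.9 25.0
      vertex 28.0 14.0 25.0
    endloop
  endfacet
  facet normal 0.2230 0.9748 0.0000
    outer loop
      vertex 22.7 24.9 0.0
      vertex 10.9 27.6 0.0
      vertex 10.9 27.6 25.0
    endloop
  endfacet
  facet normal 0.2230 0.9748 0.0000
    outer loop
      vertex 22.7 24.9 0.0
      vertex 10.9 27.6 25.0
      vertex 22.7 24.9 25.0
    endloop
  endfacet
  facet normal -0.6196 0.7849 0.0000
    outer loop
      vertex 10.9 27.6 0.0
      vertex 1.4 20.1 0.0
      vertex 1.4 20.1 25.0
    endloop
  endfacet
  facet normal -0.6196 0.7849 0.0000
    outer loop
      vertex 10.9 27.6 0.0
      vertex 1.4 20.1 25.0
      vertex 10.9 27.6 25.0
    endloop
  endfacet
  facet normal -1.0000 0.0000 0.0000
    outer loop
      vertex 1.4 20.1 0.0
      vertex 1.4 7.9 0.0
      vertex 1.4 7.9 25.0
    endloop
  endfacet
  facet normal -1.0000 0.0000 0.0000
    outer loop
      vertex 1.4 20.1 0.0
      vertex 1.4 7.9 25.0
      vertex 1.4 20.1 25.0
    endloop
  endfacet
  facet normal -0.6196 -0.7849 0.0000
    outer loop
      vertex 1.4 7.9 0.0
      vertex 10.9 0.4 0.0
      vertex 10.9 0.4 25.0
    endloop
  endfacet
  facet normal -0.6196 -0.7849 0.0000
    outer loop
      vertex 1.4 7.9 0.0
      vertex 10.9 0.4 25.0
      vertex 1.4 7.9 25.0
    endloop
  endfacet
  facet normal 0.2230 -0.9748 0.0000
    outer loop
      vertex 10.9 0.4 0.0
      vertex 22.7 3.1 0.0
      vertex 22.7 3.1 25.0
    endloop
  endfacet
  facet normal 0.2230 -0.9748 0.0000
    outer loop
      vertex 10.9 0.4 0.0
      vertex 22.7 3.1 25.0
      vertex 10.9 0.4 25.0
    endloop
  endfacet
  facet normal 0.8993 -0.4373 0.0000
    outer loop
      vertex 22.7 3.1 0.0
      vertex 28.0 14.0 0.0
      vertex 28.0 14.0 25.0
    endloop
  endfacet
  facet normal 0.8993 -0.4373 0.0000
    outer loop
      vertex 22.7 3.1 0.0
      vertex 28.0 14.0 25.0
      vertex 22.7 3.1 25.0
    endloop
  endfacet
endsolid part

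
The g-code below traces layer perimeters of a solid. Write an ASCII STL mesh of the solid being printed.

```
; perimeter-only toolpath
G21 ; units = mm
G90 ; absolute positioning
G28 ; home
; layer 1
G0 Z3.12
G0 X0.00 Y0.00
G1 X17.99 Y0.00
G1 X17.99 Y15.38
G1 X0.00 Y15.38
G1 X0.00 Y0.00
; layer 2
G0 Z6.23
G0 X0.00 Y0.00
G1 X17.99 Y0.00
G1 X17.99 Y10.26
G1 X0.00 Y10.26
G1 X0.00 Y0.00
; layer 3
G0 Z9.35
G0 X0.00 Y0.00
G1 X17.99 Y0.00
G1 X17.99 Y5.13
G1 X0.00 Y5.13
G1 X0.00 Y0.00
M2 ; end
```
solid part
  facet normal 0.0000 0.0000 -1.0000
    outer loop
      vertex 17.99 20.51 0.00
      vertex 17.99 0.00 0.00
      vertex 0.00 0.00 0.00
    endloop
  endfacet
  facet normal 0.0000 0.0000 -1.0000
    outer loop
      vertex 0.00 20.51 0.00
      vertex 17.99 20.51 0.00
      vertex 0.00 0.00 0.00
    endloop
  endfacet
  facet normal 0.0000 -1.0000 0.0000
    outer loop
      vertex 0.00 0.00 0.00
      vertex 17.99 0.00 0.00
      vertex 17.99 0.00 12.46
    endloop
  endfacet
  facet normal 0.0000 -1.0000 0.0000
    outer loop
      vertex 0.00 0.00 0.00
      vertex 17.99 0.00 12.46
      vertex 0.00 0.00 12.46
    endloop
  endfacet
  facet normal 0.0000 0.5192 0.8546
    outer loop
      vertex 0.00 0.00 12.46
      vertex 17.99 0.00 12.46
      vertex 17.99 20.51 0.00
    endloop
  endfacet
  facet normal 0.0000 0.5192 0.8546
    outer loop
      vertex 0.00 0.00 12.46
      vertex 17.99 20.51 0.00
      vertex 0.00 20.51 0.00
    endloop
  endfacet
  facet normal -1.0000 0.0000 0.0000
    outer loop
      vertex 0.00 0.00 12.46
      vertex 0.00 20.51 0.00
      vertex 0.00 0.00 0.00
    endloop
  endfacet
  facet normal 1.0000 0.0000 0.0000
    outer loop
      vertex 17.99 0.00 0.00
      vertex 17.99 20.51 0.00
      vertex 17.99 0.00 12.46
    endloop
  endfacet
endsolid part

The G0 Z moves step by Δz≈3.12 mm. The G1 loops shrink linearly with z, so the solid tapers from its base footprint up to z≈12.5. Closing with a flat bottom cap and the tapered top and triangulating gives 8 facets — a wedge (ramp): 18 × 20.5 mm base, rising to 12.5 mm along the y=0 edge and sloping linearly to z=0 at y=20.5.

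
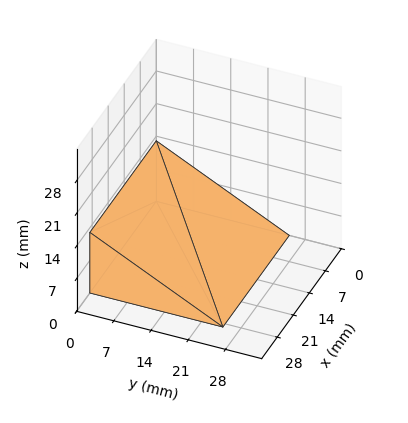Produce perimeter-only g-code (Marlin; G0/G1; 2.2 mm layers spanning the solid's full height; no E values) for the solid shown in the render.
Reading the render: the shape is a wedge (ramp): 29 × 25 mm base, rising to 13 mm along the y=0 edge and sloping linearly to z=0 at y=25 (dimensions read to the nearest mm from the axis ticks). For the g-code, the solid's height is divided into equal slices at the stated Δz and each level perimeter traced with G1 moves after a G0 lift.

; perimeter-only toolpath
G21 ; units = mm
G90 ; absolute positioning
G28 ; home
; layer 1
G0 Z2.2
G0 X0.0 Y0.0
G1 X29.0 Y0.0
G1 X29.0 Y20.8
G1 X0.0 Y20.8
G1 X0.0 Y0.0
; layer 2
G0 Z4.3
G0 X0.0 Y0.0
G1 X29.0 Y0.0
G1 X29.0 Y16.7
G1 X0.0 Y16.7
G1 X0.0 Y0.0
; layer 3
G0 Z6.5
G0 X0.0 Y0.0
G1 X29.0 Y0.0
G1 X29.0 Y12.5
G1 X0.0 Y12.5
G1 X0.0 Y0.0
; layer 4
G0 Z8.7
G0 X0.0 Y0.0
G1 X29.0 Y0.0
G1 X29.0 Y8.3
G1 X0.0 Y8.3
G1 X0.0 Y0.0
; layer 5
G0 Z10.8
G0 X0.0 Y0.0
G1 X29.0 Y0.0
G1 X29.0 Y4.2
G1 X0.0 Y4.2
G1 X0.0 Y0.0
M2 ; end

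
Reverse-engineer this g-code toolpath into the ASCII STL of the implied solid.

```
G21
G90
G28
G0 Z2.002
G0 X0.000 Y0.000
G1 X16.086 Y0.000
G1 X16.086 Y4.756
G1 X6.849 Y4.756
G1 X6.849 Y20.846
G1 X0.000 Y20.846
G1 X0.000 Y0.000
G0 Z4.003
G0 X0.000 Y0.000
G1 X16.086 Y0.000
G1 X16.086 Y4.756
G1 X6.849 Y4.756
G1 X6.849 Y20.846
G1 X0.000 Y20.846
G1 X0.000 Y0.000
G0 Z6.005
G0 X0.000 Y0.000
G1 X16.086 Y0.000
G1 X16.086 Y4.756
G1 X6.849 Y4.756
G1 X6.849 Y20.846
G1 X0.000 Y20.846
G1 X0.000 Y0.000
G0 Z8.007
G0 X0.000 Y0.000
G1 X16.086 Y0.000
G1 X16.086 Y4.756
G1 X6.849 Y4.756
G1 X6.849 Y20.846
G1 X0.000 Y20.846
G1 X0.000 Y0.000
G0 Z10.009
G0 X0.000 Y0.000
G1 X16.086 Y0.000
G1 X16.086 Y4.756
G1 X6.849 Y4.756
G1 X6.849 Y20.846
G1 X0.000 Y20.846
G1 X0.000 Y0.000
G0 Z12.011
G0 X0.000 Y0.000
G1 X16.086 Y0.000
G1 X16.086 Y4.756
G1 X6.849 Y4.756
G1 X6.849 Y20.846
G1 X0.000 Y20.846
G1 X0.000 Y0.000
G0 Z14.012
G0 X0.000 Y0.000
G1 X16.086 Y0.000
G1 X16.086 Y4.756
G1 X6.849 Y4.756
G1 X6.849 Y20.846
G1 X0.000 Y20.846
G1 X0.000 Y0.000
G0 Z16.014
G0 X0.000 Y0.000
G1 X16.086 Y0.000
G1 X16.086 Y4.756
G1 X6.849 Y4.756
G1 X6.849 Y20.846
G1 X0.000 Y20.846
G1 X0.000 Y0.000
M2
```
solid part
  facet normal 0.0000 0.0000 -1.0000
    outer loop
      vertex 16.086 4.756 0.000
      vertex 16.086 0.000 0.000
      vertex 0.000 0.000 0.000
    endloop
  endfacet
  facet normal 0.0000 0.0000 -1.0000
    outer loop
      vertex 6.849 4.756 0.000
      vertex 16.086 4.756 0.000
      vertex 0.000 0.000 0.000
    endloop
  endfacet
  facet normal 0.0000 0.0000 -1.0000
    outer loop
      vertex 6.849 20.846 0.000
      vertex 6.849 4.756 0.000
      vertex 0.000 0.000 0.000
    endloop
  endfacet
  facet normal 0.0000 0.0000 -1.0000
    outer loop
      vertex 0.000 20.846 0.000
      vertex 6.849 20.846 0.000
      vertex 0.000 0.000 0.000
    endloop
  endfacet
  facet normal 0.0000 0.0000 1.0000
    outer loop
      vertex 0.000 0.000 16.014
      vertex 16.086 0.000 16.014
      vertex 16.086 4.756 16.014
    endloop
  endfacet
  facet normal 0.0000 0.0000 1.0000
    outer loop
      vertex 0.000 0.000 16.014
      vertex 16.086 4.756 16.014
      vertex 6.849 4.756 16.014
    endloop
  endfacet
  facet normal 0.0000 0.0000 1.0000
    outer loop
      vertex 0.000 0.000 16.014
      vertex 6.849 4.756 16.014
      vertex 6.849 20.846 16.014
    endloop
  endfacet
  facet normal 0.0000 0.0000 1.0000
    outer loop
      vertex 0.000 0.000 16.014
      vertex 6.849 20.846 16.014
      vertex 0.000 20.846 16.014
    endloop
  endfacet
  facet normal 0.0000 -1.0000 0.0000
    outer loop
      vertex 0.000 0.000 0.000
      vertex 16.086 0.000 0.000
      vertex 16.086 0.000 16.014
    endloop
  endfacet
  facet normal 0.0000 -1.0000 0.0000
    outer loop
      vertex 0.000 0.000 0.000
      vertex 16.086 0.000 16.014
      vertex 0.000 0.000 16.014
    endloop
  endfacet
  facet normal 1.0000 0.0000 0.0000
    outer loop
      vertex 16.086 0.000 0.000
      vertex 16.086 4.756 0.000
      vertex 16.086 4.756 16.014
    endloop
  endfacet
  facet normal 1.0000 0.0000 0.0000
    outer loop
      vertex 16.086 0.000 0.000
      vertex 16.086 4.756 16.014
      vertex 16.086 0.000 16.014
    endloop
  endfacet
  facet normal 0.0000 1.0000 0.0000
    outer loop
      vertex 16.086 4.756 0.000
      vertex 6.849 4.756 0.000
      vertex 6.849 4.756 16.014
    endloop
  endfacet
  facet normal 0.0000 1.0000 0.0000
    outer loop
      vertex 16.086 4.756 0.000
      vertex 6.849 4.756 16.014
      vertex 16.086 4.756 16.014
    endloop
  endfacet
  facet normal 1.0000 0.0000 0.0000
    outer loop
      vertex 6.849 4.756 0.000
      vertex 6.849 20.846 0.000
      vertex 6.849 20.846 16.014
    endloop
  endfacet
  facet normal 1.0000 0.0000 0.0000
    outer loop
      vertex 6.849 4.756 0.000
      vertex 6.849 20.846 16.014
      vertex 6.849 4.756 16.014
    endloop
  endfacet
  facet normal 0.0000 1.0000 0.0000
    outer loop
      vertex 6.849 20.846 0.000
      vertex 0.000 20.846 0.000
      vertex 0.000 20.846 16.014
    endloop
  endfacet
  facet normal 0.0000 1.0000 0.0000
    outer loop
      vertex 6.849 20.846 0.000
      vertex 0.000 20.846 16.014
      vertex 6.849 20.846 16.014
    endloop
  endfacet
  facet normal -1.0000 0.0000 0.0000
    outer loop
      vertex 0.000 20.846 0.000
      vertex 0.000 0.000 0.000
      vertex 0.000 0.000 16.014
    endloop
  endfacet
  facet normal -1.0000 0.0000 0.0000
    outer loop
      vertex 0.000 20.846 0.000
      vertex 0.000 0.000 16.014
      vertex 0.000 20.846 16.014
    endloop
  endfacet
endsolid part

The G0 Z moves step by Δz≈2.002 mm. Every layer's G1 loop is the same polygon, so the solid is a straight extrusion of it from z=0 to z≈16. Closing with flat bottom and top caps and triangulating gives 20 facets — an L-shaped prism: outer 16.1 × 20.8 mm, arm thicknesses ≈ 4.76 mm (horizontal) and 6.85 mm (vertical), extruded 16 mm in z.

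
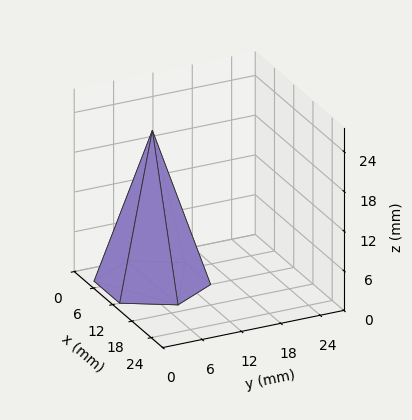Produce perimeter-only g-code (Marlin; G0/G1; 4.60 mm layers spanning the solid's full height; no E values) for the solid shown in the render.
Reading the render: the shape is a regular 6-sided pyramid, base circumscribed radius ≈ 8 mm, apex at z ≈ 23 mm (dimensions read to the nearest mm from the axis ticks). For the g-code, the solid's height is divided into equal slices at the stated Δz and each level perimeter traced with G1 moves after a G0 lift.

; perimeter-only toolpath
G21 ; units = mm
G90 ; absolute positioning
G28 ; home
; layer 1
G0 Z4.60
G0 X14.40 Y8.00
G1 X11.20 Y13.54
G1 X4.80 Y13.54
G1 X1.60 Y8.00
G1 X4.80 Y2.46
G1 X11.20 Y2.46
G1 X14.40 Y8.00
; layer 2
G0 Z9.20
G0 X12.80 Y8.00
G1 X10.40 Y12.16
G1 X5.60 Y12.16
G1 X3.20 Y8.00
G1 X5.60 Y3.84
G1 X10.40 Y3.84
G1 X12.80 Y8.00
; layer 3
G0 Z13.80
G0 X11.20 Y8.00
G1 X9.60 Y10.77
G1 X6.40 Y10.77
G1 X4.80 Y8.00
G1 X6.40 Y5.23
G1 X9.60 Y5.23
G1 X11.20 Y8.00
; layer 4
G0 Z18.40
G0 X9.60 Y8.00
G1 X8.80 Y9.39
G1 X7.20 Y9.39
G1 X6.40 Y8.00
G1 X7.20 Y6.61
G1 X8.80 Y6.61
G1 X9.60 Y8.00
M2 ; end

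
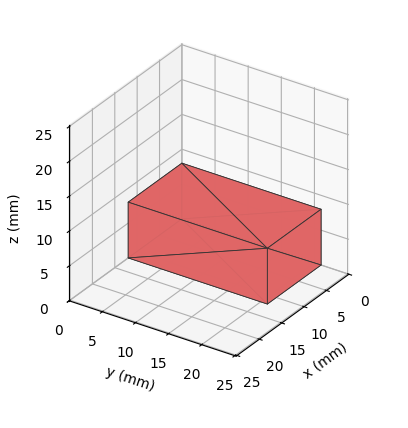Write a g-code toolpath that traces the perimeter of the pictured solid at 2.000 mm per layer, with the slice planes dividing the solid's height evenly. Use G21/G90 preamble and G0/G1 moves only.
Reading the render: the shape is a rectangular box, roughly 12 × 21 mm footprint and 8 mm tall (dimensions read to the nearest mm from the axis ticks). For the g-code, the solid's height is divided into equal slices at the stated Δz and each level perimeter traced with G1 moves after a G0 lift.

; perimeter-only toolpath
G21 ; units = mm
G90 ; absolute positioning
G28 ; home
; layer 1
G0 Z2.000
G0 X0.000 Y0.000
G1 X12.000 Y0.000
G1 X12.000 Y21.000
G1 X0.000 Y21.000
G1 X0.000 Y0.000
; layer 2
G0 Z4.000
G0 X0.000 Y0.000
G1 X12.000 Y0.000
G1 X12.000 Y21.000
G1 X0.000 Y21.000
G1 X0.000 Y0.000
; layer 3
G0 Z6.000
G0 X0.000 Y0.000
G1 X12.000 Y0.000
G1 X12.000 Y21.000
G1 X0.000 Y21.000
G1 X0.000 Y0.000
; layer 4
G0 Z8.000
G0 X0.000 Y0.000
G1 X12.000 Y0.000
G1 X12.000 Y21.000
G1 X0.000 Y21.000
G1 X0.000 Y0.000
M2 ; end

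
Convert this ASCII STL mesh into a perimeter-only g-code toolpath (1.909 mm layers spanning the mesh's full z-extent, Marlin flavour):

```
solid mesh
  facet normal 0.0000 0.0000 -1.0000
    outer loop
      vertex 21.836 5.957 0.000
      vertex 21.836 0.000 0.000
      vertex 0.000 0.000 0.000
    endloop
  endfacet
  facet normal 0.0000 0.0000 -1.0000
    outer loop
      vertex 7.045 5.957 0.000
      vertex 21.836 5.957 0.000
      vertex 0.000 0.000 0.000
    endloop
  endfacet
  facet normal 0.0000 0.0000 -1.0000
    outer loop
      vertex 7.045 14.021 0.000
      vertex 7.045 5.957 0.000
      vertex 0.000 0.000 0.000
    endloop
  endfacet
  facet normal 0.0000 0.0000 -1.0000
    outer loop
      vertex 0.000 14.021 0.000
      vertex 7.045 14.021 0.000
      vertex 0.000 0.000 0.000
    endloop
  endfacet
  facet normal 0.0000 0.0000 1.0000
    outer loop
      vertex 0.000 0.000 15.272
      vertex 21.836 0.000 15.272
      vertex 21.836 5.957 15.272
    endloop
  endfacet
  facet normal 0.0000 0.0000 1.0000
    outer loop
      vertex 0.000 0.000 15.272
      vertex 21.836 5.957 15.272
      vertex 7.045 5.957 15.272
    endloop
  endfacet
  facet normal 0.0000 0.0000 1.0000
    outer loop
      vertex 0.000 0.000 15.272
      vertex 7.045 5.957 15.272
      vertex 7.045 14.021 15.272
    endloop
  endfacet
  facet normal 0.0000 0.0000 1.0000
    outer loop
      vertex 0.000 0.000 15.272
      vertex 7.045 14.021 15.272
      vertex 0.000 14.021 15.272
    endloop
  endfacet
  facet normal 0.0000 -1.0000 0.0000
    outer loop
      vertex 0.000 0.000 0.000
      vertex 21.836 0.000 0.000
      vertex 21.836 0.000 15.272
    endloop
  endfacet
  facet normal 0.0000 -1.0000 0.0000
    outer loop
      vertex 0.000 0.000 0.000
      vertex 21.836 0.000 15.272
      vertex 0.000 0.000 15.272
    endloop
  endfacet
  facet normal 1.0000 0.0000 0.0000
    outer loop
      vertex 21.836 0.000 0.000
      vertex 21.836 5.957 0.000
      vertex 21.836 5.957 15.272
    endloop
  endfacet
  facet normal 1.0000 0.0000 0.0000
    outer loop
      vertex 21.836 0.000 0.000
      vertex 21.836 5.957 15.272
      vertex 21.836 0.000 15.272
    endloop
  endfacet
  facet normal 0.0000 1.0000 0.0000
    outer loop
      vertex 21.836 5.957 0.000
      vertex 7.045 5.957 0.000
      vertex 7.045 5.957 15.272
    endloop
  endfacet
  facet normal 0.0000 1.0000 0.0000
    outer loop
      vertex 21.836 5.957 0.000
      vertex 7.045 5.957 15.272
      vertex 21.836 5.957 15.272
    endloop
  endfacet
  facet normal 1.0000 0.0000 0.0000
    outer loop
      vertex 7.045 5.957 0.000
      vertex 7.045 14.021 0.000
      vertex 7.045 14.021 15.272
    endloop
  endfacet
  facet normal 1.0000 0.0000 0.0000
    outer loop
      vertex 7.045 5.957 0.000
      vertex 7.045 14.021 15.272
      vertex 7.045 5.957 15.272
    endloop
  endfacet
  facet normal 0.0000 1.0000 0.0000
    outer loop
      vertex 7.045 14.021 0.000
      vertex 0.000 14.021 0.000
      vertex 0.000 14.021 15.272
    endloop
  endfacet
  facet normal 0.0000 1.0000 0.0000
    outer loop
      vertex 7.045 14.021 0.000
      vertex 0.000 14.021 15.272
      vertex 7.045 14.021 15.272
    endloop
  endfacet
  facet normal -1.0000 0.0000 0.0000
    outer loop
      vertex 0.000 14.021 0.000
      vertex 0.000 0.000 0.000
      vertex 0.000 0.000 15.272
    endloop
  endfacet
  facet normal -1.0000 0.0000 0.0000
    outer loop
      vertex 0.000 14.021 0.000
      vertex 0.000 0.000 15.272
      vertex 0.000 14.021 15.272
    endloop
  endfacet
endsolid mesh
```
; perimeter-only toolpath
G21 ; units = mm
G90 ; absolute positioning
G28 ; home
; layer 1
G0 Z1.909
G0 X0.000 Y0.000
G1 X21.836 Y0.000
G1 X21.836 Y5.957
G1 X7.045 Y5.957
G1 X7.045 Y14.021
G1 X0.000 Y14.021
G1 X0.000 Y0.000
; layer 2
G0 Z3.818
G0 X0.000 Y0.000
G1 X21.836 Y0.000
G1 X21.836 Y5.957
G1 X7.045 Y5.957
G1 X7.045 Y14.021
G1 X0.000 Y14.021
G1 X0.000 Y0.000
; layer 3
G0 Z5.727
G0 X0.000 Y0.000
G1 X21.836 Y0.000
G1 X21.836 Y5.957
G1 X7.045 Y5.957
G1 X7.045 Y14.021
G1 X0.000 Y14.021
G1 X0.000 Y0.000
; layer 4
G0 Z7.636
G0 X0.000 Y0.000
G1 X21.836 Y0.000
G1 X21.836 Y5.957
G1 X7.045 Y5.957
G1 X7.045 Y14.021
G1 X0.000 Y14.021
G1 X0.000 Y0.000
; layer 5
G0 Z9.545
G0 X0.000 Y0.000
G1 X21.836 Y0.000
G1 X21.836 Y5.957
G1 X7.045 Y5.957
G1 X7.045 Y14.021
G1 X0.000 Y14.021
G1 X0.000 Y0.000
; layer 6
G0 Z11.454
G0 X0.000 Y0.000
G1 X21.836 Y0.000
G1 X21.836 Y5.957
G1 X7.045 Y5.957
G1 X7.045 Y14.021
G1 X0.000 Y14.021
G1 X0.000 Y0.000
; layer 7
G0 Z13.363
G0 X0.000 Y0.000
G1 X21.836 Y0.000
G1 X21.836 Y5.957
G1 X7.045 Y5.957
G1 X7.045 Y14.021
G1 X0.000 Y14.021
G1 X0.000 Y0.000
; layer 8
G0 Z15.272
G0 X0.000 Y0.000
G1 X21.836 Y0.000
G1 X21.836 Y5.957
G1 X7.045 Y5.957
G1 X7.045 Y14.021
G1 X0.000 Y14.021
G1 X0.000 Y0.000
M2 ; end

The solid is an L-shaped prism: outer 21.8 × 14 mm, arm thicknesses ≈ 5.96 mm (horizontal) and 7.04 mm (vertical), extruded 15.3 mm in z. Slicing at Δz = 1.909 mm — 8 equal slices spanning the solid's height, so layer i sits at z = i·h/8 — gives 8 non-empty perimeters. Each is a 6-segment closed polygon; G0 lifts to the layer z and rapids to the start vertex, then G1 traces the edges.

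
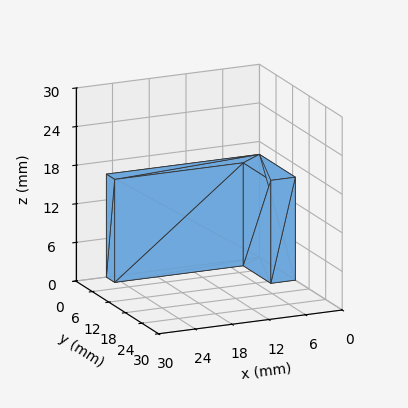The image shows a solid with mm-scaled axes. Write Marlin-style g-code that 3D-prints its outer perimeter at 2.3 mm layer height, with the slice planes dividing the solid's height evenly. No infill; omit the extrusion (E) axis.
Reading the render: the shape is an L-shaped prism: outer 25 × 13 mm, arm thicknesses ≈ 3 mm (horizontal) and 4 mm (vertical), extruded 16 mm in z (dimensions read to the nearest mm from the axis ticks). For the g-code, the solid's height is divided into equal slices at the stated Δz and each level perimeter traced with G1 moves after a G0 lift.

; perimeter-only toolpath
G21 ; units = mm
G90 ; absolute positioning
G28 ; home
; layer 1
G0 Z2.3
G0 X0.0 Y0.0
G1 X25.0 Y0.0
G1 X25.0 Y3.0
G1 X4.0 Y3.0
G1 X4.0 Y13.0
G1 X0.0 Y13.0
G1 X0.0 Y0.0
; layer 2
G0 Z4.6
G0 X0.0 Y0.0
G1 X25.0 Y0.0
G1 X25.0 Y3.0
G1 X4.0 Y3.0
G1 X4.0 Y13.0
G1 X0.0 Y13.0
G1 X0.0 Y0.0
; layer 3
G0 Z6.9
G0 X0.0 Y0.0
G1 X25.0 Y0.0
G1 X25.0 Y3.0
G1 X4.0 Y3.0
G1 X4.0 Y13.0
G1 X0.0 Y13.0
G1 X0.0 Y0.0
; layer 4
G0 Z9.1
G0 X0.0 Y0.0
G1 X25.0 Y0.0
G1 X25.0 Y3.0
G1 X4.0 Y3.0
G1 X4.0 Y13.0
G1 X0.0 Y13.0
G1 X0.0 Y0.0
; layer 5
G0 Z11.4
G0 X0.0 Y0.0
G1 X25.0 Y0.0
G1 X25.0 Y3.0
G1 X4.0 Y3.0
G1 X4.0 Y13.0
G1 X0.0 Y13.0
G1 X0.0 Y0.0
; layer 6
G0 Z13.7
G0 X0.0 Y0.0
G1 X25.0 Y0.0
G1 X25.0 Y3.0
G1 X4.0 Y3.0
G1 X4.0 Y13.0
G1 X0.0 Y13.0
G1 X0.0 Y0.0
; layer 7
G0 Z16.0
G0 X0.0 Y0.0
G1 X25.0 Y0.0
G1 X25.0 Y3.0
G1 X4.0 Y3.0
G1 X4.0 Y13.0
G1 X0.0 Y13.0
G1 X0.0 Y0.0
M2 ; end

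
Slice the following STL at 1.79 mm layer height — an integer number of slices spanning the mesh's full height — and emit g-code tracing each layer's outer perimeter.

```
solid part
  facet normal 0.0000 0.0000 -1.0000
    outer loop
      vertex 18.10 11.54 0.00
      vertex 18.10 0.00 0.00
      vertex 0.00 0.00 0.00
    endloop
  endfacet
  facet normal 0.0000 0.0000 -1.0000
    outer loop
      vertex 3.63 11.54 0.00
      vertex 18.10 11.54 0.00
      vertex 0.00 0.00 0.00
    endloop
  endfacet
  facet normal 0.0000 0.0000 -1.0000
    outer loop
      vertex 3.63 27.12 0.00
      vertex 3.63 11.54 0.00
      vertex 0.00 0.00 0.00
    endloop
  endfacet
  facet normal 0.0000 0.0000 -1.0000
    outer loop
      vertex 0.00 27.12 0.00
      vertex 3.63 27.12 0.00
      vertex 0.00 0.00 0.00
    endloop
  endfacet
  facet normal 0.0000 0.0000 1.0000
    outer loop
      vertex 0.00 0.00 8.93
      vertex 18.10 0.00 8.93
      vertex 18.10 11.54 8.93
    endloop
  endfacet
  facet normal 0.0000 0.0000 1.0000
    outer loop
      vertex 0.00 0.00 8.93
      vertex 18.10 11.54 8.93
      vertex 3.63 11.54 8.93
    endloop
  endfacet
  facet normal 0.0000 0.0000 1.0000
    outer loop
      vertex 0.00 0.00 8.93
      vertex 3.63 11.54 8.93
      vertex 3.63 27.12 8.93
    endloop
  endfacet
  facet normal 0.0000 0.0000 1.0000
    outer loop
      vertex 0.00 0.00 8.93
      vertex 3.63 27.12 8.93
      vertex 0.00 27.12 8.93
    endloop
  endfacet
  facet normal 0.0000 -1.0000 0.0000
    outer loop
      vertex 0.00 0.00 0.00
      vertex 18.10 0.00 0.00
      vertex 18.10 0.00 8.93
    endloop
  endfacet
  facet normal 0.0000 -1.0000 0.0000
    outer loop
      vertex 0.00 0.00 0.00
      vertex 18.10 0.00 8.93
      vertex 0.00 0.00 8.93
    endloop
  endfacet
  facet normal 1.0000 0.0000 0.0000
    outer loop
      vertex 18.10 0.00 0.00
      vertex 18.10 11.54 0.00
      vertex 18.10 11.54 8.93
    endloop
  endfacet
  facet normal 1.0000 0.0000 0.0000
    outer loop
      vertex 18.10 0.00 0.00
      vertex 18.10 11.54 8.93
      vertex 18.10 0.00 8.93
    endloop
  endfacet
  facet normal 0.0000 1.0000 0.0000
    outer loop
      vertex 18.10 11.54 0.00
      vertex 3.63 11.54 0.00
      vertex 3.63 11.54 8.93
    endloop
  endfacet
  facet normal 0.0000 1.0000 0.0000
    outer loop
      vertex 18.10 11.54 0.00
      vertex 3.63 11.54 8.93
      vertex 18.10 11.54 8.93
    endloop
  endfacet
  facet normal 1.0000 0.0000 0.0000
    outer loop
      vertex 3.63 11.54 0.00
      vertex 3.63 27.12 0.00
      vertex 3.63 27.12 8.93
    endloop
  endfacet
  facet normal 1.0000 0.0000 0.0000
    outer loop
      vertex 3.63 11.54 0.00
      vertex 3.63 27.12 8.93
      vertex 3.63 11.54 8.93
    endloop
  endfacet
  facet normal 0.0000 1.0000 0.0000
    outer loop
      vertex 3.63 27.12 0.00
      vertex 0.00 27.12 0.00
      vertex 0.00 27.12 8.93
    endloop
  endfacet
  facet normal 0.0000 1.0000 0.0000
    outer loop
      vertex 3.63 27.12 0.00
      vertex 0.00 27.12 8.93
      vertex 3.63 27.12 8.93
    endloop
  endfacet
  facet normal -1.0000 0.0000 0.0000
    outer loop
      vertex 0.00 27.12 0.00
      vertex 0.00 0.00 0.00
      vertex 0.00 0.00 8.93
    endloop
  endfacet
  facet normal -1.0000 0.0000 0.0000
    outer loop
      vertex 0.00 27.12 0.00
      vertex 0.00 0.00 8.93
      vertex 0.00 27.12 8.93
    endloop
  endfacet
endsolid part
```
; perimeter-only toolpath
G21 ; units = mm
G90 ; absolute positioning
G28 ; home
; layer 1
G0 Z1.79
G0 X0.00 Y0.00
G1 X18.10 Y0.00
G1 X18.10 Y11.54
G1 X3.63 Y11.54
G1 X3.63 Y27.12
G1 X0.00 Y27.12
G1 X0.00 Y0.00
; layer 2
G0 Z3.57
G0 X0.00 Y0.00
G1 X18.10 Y0.00
G1 X18.10 Y11.54
G1 X3.63 Y11.54
G1 X3.63 Y27.12
G1 X0.00 Y27.12
G1 X0.00 Y0.00
; layer 3
G0 Z5.36
G0 X0.00 Y0.00
G1 X18.10 Y0.00
G1 X18.10 Y11.54
G1 X3.63 Y11.54
G1 X3.63 Y27.12
G1 X0.00 Y27.12
G1 X0.00 Y0.00
; layer 4
G0 Z7.14
G0 X0.00 Y0.00
G1 X18.10 Y0.00
G1 X18.10 Y11.54
G1 X3.63 Y11.54
G1 X3.63 Y27.12
G1 X0.00 Y27.12
G1 X0.00 Y0.00
; layer 5
G0 Z8.93
G0 X0.00 Y0.00
G1 X18.10 Y0.00
G1 X18.10 Y11.54
G1 X3.63 Y11.54
G1 X3.63 Y27.12
G1 X0.00 Y27.12
G1 X0.00 Y0.00
M2 ; end

The solid is an L-shaped prism: outer 18.1 × 27.1 mm, arm thicknesses ≈ 11.5 mm (horizontal) and 3.63 mm (vertical), extruded 8.93 mm in z. Slicing at Δz = 1.79 mm — 5 equal slices spanning the solid's height, so layer i sits at z = i·h/5 — gives 5 non-empty perimeters. Each is a 6-segment closed polygon; G0 lifts to the layer z and rapids to the start vertex, then G1 traces the edges.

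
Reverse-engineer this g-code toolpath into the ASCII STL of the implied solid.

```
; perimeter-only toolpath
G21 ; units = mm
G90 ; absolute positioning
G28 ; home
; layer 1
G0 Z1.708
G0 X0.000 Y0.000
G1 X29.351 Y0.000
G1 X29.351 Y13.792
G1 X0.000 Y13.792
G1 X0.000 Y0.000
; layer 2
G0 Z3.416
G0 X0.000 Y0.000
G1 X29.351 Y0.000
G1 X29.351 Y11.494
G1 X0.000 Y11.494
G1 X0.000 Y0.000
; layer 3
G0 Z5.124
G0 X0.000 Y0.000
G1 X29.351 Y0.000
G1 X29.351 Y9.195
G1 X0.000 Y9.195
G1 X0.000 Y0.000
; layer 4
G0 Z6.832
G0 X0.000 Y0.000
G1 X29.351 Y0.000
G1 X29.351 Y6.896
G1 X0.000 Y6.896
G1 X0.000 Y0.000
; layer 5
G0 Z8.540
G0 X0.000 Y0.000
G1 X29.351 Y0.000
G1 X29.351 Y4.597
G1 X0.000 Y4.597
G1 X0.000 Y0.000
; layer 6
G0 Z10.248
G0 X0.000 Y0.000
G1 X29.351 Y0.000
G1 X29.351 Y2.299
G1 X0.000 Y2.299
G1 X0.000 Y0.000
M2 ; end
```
solid part
  facet normal 0.0000 0.0000 -1.0000
    outer loop
      vertex 29.351 16.091 0.000
      vertex 29.351 0.000 0.000
      vertex 0.000 0.000 0.000
    endloop
  endfacet
  facet normal 0.0000 0.0000 -1.0000
    outer loop
      vertex 0.000 16.091 0.000
      vertex 29.351 16.091 0.000
      vertex 0.000 0.000 0.000
    endloop
  endfacet
  facet normal 0.0000 -1.0000 0.0000
    outer loop
      vertex 0.000 0.000 0.000
      vertex 29.351 0.000 0.000
      vertex 29.351 0.000 11.956
    endloop
  endfacet
  facet normal 0.0000 -1.0000 0.0000
    outer loop
      vertex 0.000 0.000 0.000
      vertex 29.351 0.000 11.956
      vertex 0.000 0.000 11.956
    endloop
  endfacet
  facet normal 0.0000 0.5964 0.8027
    outer loop
      vertex 0.000 0.000 11.956
      vertex 29.351 0.000 11.956
      vertex 29.351 16.091 0.000
    endloop
  endfacet
  facet normal 0.0000 0.5964 0.8027
    outer loop
      vertex 0.000 0.000 11.956
      vertex 29.351 16.091 0.000
      vertex 0.000 16.091 0.000
    endloop
  endfacet
  facet normal -1.0000 0.0000 0.0000
    outer loop
      vertex 0.000 0.000 11.956
      vertex 0.000 16.091 0.000
      vertex 0.000 0.000 0.000
    endloop
  endfacet
  facet normal 1.0000 0.0000 0.0000
    outer loop
      vertex 29.351 0.000 0.000
      vertex 29.351 16.091 0.000
      vertex 29.351 0.000 11.956
    endloop
  endfacet
endsolid part

The G0 Z moves step by Δz≈1.708 mm. The G1 loops shrink linearly with z, so the solid tapers from its base footprint up to z≈12. Closing with a flat bottom cap and the tapered top and triangulating gives 8 facets — a wedge (ramp): 29.4 × 16.1 mm base, rising to 12 mm along the y=0 edge and sloping linearly to z=0 at y=16.1.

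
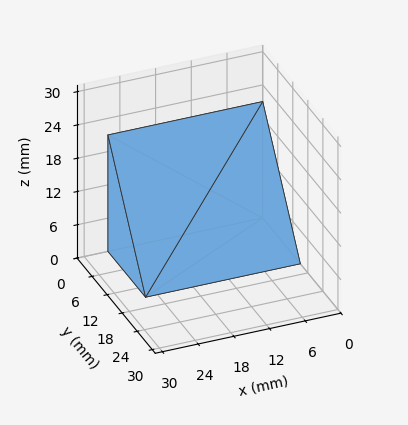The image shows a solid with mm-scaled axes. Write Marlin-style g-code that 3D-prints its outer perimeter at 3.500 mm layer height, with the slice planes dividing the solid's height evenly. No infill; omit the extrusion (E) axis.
Reading the render: the shape is a wedge (ramp): 26 × 15 mm base, rising to 21 mm along the y=0 edge and sloping linearly to z=0 at y=15 (dimensions read to the nearest mm from the axis ticks). For the g-code, the solid's height is divided into equal slices at the stated Δz and each level perimeter traced with G1 moves after a G0 lift.

; perimeter-only toolpath
G21 ; units = mm
G90 ; absolute positioning
G28 ; home
; layer 1
G0 Z3.500
G0 X0.000 Y0.000
G1 X26.000 Y0.000
G1 X26.000 Y12.500
G1 X0.000 Y12.500
G1 X0.000 Y0.000
; layer 2
G0 Z7.000
G0 X0.000 Y0.000
G1 X26.000 Y0.000
G1 X26.000 Y10.000
G1 X0.000 Y10.000
G1 X0.000 Y0.000
; layer 3
G0 Z10.500
G0 X0.000 Y0.000
G1 X26.000 Y0.000
G1 X26.000 Y7.500
G1 X0.000 Y7.500
G1 X0.000 Y0.000
; layer 4
G0 Z14.000
G0 X0.000 Y0.000
G1 X26.000 Y0.000
G1 X26.000 Y5.000
G1 X0.000 Y5.000
G1 X0.000 Y0.000
; layer 5
G0 Z17.500
G0 X0.000 Y0.000
G1 X26.000 Y0.000
G1 X26.000 Y2.500
G1 X0.000 Y2.500
G1 X0.000 Y0.000
M2 ; end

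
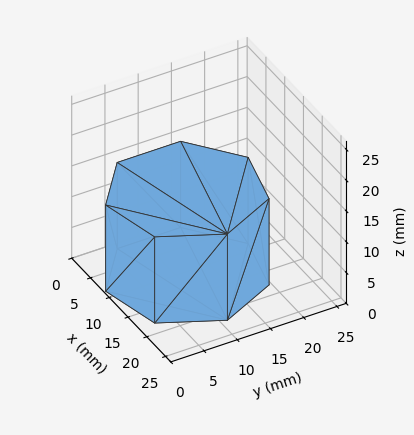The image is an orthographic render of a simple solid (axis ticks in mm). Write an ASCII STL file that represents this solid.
Reading the render: the shape is a regular 7-sided prism (a cylinder approximated with 7 flat sides), circumscribed radius ≈ 11 mm, height ≈ 14 mm (dimensions read to the nearest mm from the axis ticks). For the STL, each face is triangulated and given an outward normal.

solid part
  facet normal 0.0000 0.0000 -1.0000
    outer loop
      vertex 8.55 21.72 0.00
      vertex 17.86 19.60 0.00
      vertex 22.00 11.00 0.00
    endloop
  endfacet
  facet normal 0.0000 0.0000 -1.0000
    outer loop
      vertex 1.09 15.77 0.00
      vertex 8.55 21.72 0.00
      vertex 22.00 11.00 0.00
    endloop
  endfacet
  facet normal 0.0000 0.0000 -1.0000
    outer loop
      vertex 1.09 6.23 0.00
      vertex 1.09 15.77 0.00
      vertex 22.00 11.00 0.00
    endloop
  endfacet
  facet normal 0.0000 0.0000 -1.0000
    outer loop
      vertex 8.55 0.28 0.00
      vertex 1.09 6.23 0.00
      vertex 22.00 11.00 0.00
    endloop
  endfacet
  facet normal 0.0000 0.0000 -1.0000
    outer loop
      vertex 17.86 2.40 0.00
      vertex 8.55 0.28 0.00
      vertex 22.00 11.00 0.00
    endloop
  endfacet
  facet normal 0.0000 0.0000 1.0000
    outer loop
      vertex 22.00 11.00 14.00
      vertex 17.86 19.60 14.00
      vertex 8.55 21.72 14.00
    endloop
  endfacet
  facet normal 0.0000 0.0000 1.0000
    outer loop
      vertex 22.00 11.00 14.00
      vertex 8.55 21.72 14.00
      vertex 1.09 15.77 14.00
    endloop
  endfacet
  facet normal 0.0000 0.0000 1.0000
    outer loop
      vertex 22.00 11.00 14.00
      vertex 1.09 15.77 14.00
      vertex 1.09 6.23 14.00
    endloop
  endfacet
  facet normal 0.0000 0.0000 1.0000
    outer loop
      vertex 22.00 11.00 14.00
      vertex 1.09 6.23 14.00
      vertex 8.55 0.28 14.00
    endloop
  endfacet
  facet normal 0.0000 0.0000 1.0000
    outer loop
      vertex 22.00 11.00 14.00
      vertex 8.55 0.28 14.00
      vertex 17.86 2.40 14.00
    endloop
  endfacet
  facet normal 0.9010 0.4338 0.0000
    outer loop
      vertex 22.00 11.00 0.00
      vertex 17.86 19.60 0.00
      vertex 17.86 19.60 14.00
    endloop
  endfacet
  facet normal 0.9010 0.4338 0.0000
    outer loop
      vertex 22.00 11.00 0.00
      vertex 17.86 19.60 14.00
      vertex 22.00 11.00 14.00
    endloop
  endfacet
  facet normal 0.2220 0.9750 0.0000
    outer loop
      vertex 17.86 19.60 0.00
      vertex 8.55 21.72 0.00
      vertex 8.55 21.72 14.00
    endloop
  endfacet
  facet normal 0.2220 0.9750 0.0000
    outer loop
      vertex 17.86 19.60 0.00
      vertex 8.55 21.72 14.00
      vertex 17.86 19.60 14.00
    endloop
  endfacet
  facet normal -0.6235 0.7818 0.0000
    outer loop
      vertex 8.55 21.72 0.00
      vertex 1.09 15.77 0.00
      vertex 1.09 15.77 14.00
    endloop
  endfacet
  facet normal -0.6235 0.7818 0.0000
    outer loop
      vertex 8.55 21.72 0.00
      vertex 1.09 15.77 14.00
      vertex 8.55 21.72 14.00
    endloop
  endfacet
  facet normal -1.0000 0.0000 0.0000
    outer loop
      vertex 1.09 15.77 0.00
      vertex 1.09 6.23 0.00
      vertex 1.09 6.23 14.00
    endloop
  endfacet
  facet normal -1.0000 0.0000 0.0000
    outer loop
      vertex 1.09 15.77 0.00
      vertex 1.09 6.23 14.00
      vertex 1.09 15.77 14.00
    endloop
  endfacet
  facet normal -0.6235 -0.7818 0.0000
    outer loop
      vertex 1.09 6.23 0.00
      vertex 8.55 0.28 0.00
      vertex 8.55 0.28 14.00
    endloop
  endfacet
  facet normal -0.6235 -0.7818 0.0000
    outer loop
      vertex 1.09 6.23 0.00
      vertex 8.55 0.28 14.00
      vertex 1.09 6.23 14.00
    endloop
  endfacet
  facet normal 0.2220 -0.9750 0.0000
    outer loop
      vertex 8.55 0.28 0.00
      vertex 17.86 2.40 0.00
      vertex 17.86 2.40 14.00
    endloop
  endfacet
  facet normal 0.2220 -0.9750 0.0000
    outer loop
      vertex 8.55 0.28 0.00
      vertex 17.86 2.40 14.00
      vertex 8.55 0.28 14.00
    endloop
  endfacet
  facet normal 0.9010 -0.4338 0.0000
    outer loop
      vertex 17.86 2.40 0.00
      vertex 22.00 11.00 0.00
      vertex 22.00 11.00 14.00
    endloop
  endfacet
  facet normal 0.9010 -0.4338 0.0000
    outer loop
      vertex 17.86 2.40 0.00
      vertex 22.00 11.00 14.00
      vertex 17.86 2.40 14.00
    endloop
  endfacet
endsolid part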